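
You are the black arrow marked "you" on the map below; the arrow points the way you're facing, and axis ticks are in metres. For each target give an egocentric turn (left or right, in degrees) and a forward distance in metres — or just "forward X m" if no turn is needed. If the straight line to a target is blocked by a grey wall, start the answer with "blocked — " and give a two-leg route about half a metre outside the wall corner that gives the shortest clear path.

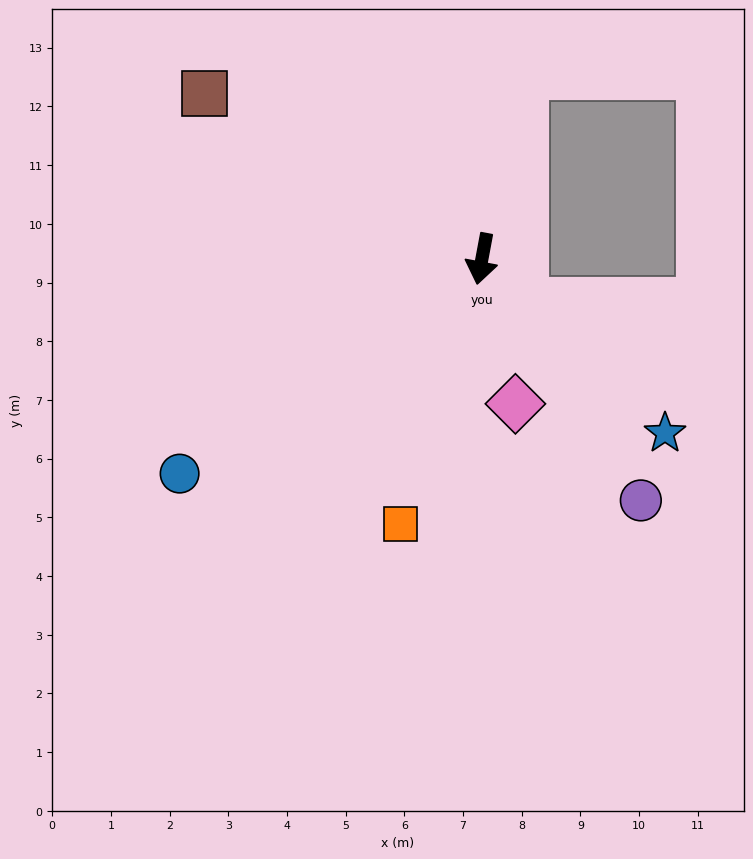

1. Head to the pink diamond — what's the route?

turn left 24°, forward 2.5 m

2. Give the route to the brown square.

turn right 110°, forward 5.5 m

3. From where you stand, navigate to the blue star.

turn left 57°, forward 4.3 m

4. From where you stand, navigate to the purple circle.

turn left 44°, forward 4.9 m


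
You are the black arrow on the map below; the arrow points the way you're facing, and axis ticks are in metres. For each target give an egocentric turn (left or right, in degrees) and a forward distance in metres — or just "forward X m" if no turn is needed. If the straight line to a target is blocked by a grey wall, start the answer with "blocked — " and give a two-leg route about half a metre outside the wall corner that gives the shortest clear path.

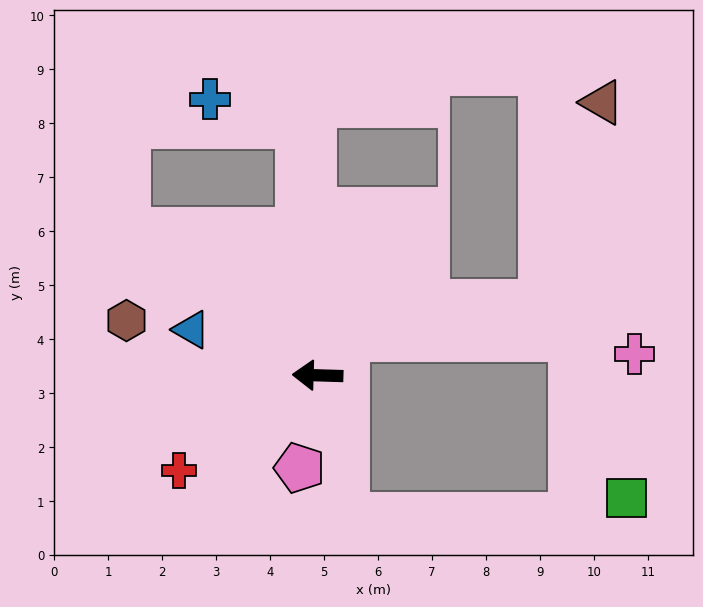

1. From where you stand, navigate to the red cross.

turn left 36°, forward 3.1 m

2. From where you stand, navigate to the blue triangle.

turn right 18°, forward 2.5 m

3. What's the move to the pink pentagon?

turn left 81°, forward 1.7 m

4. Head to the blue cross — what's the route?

blocked — turn right 84°, forward 4.6 m, then turn left 69°, forward 1.7 m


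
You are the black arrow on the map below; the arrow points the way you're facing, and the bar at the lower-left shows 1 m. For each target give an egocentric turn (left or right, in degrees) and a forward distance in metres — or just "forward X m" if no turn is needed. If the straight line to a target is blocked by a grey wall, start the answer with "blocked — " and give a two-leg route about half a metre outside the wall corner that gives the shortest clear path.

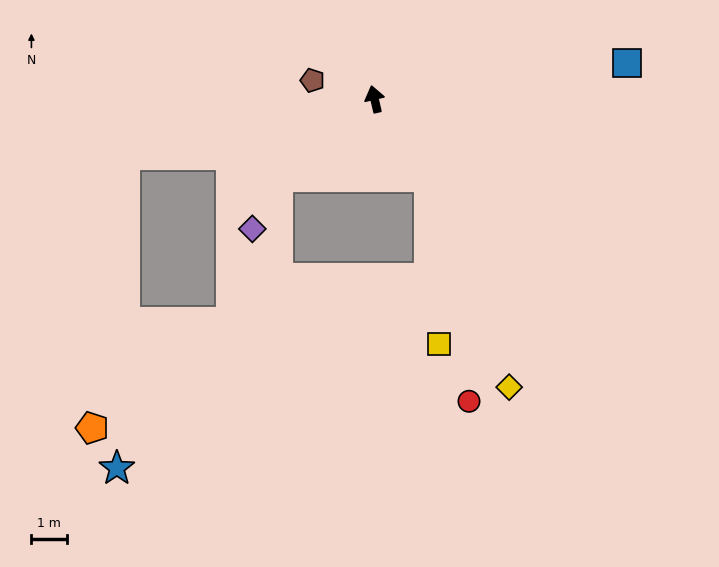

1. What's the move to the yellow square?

blocked — turn right 158°, forward 2.7 m, then turn right 32°, forward 4.7 m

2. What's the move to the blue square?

turn right 95°, forward 7.1 m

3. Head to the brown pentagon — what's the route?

turn left 60°, forward 1.8 m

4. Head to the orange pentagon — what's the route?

blocked — turn left 90°, forward 7.1 m, then turn left 70°, forward 7.7 m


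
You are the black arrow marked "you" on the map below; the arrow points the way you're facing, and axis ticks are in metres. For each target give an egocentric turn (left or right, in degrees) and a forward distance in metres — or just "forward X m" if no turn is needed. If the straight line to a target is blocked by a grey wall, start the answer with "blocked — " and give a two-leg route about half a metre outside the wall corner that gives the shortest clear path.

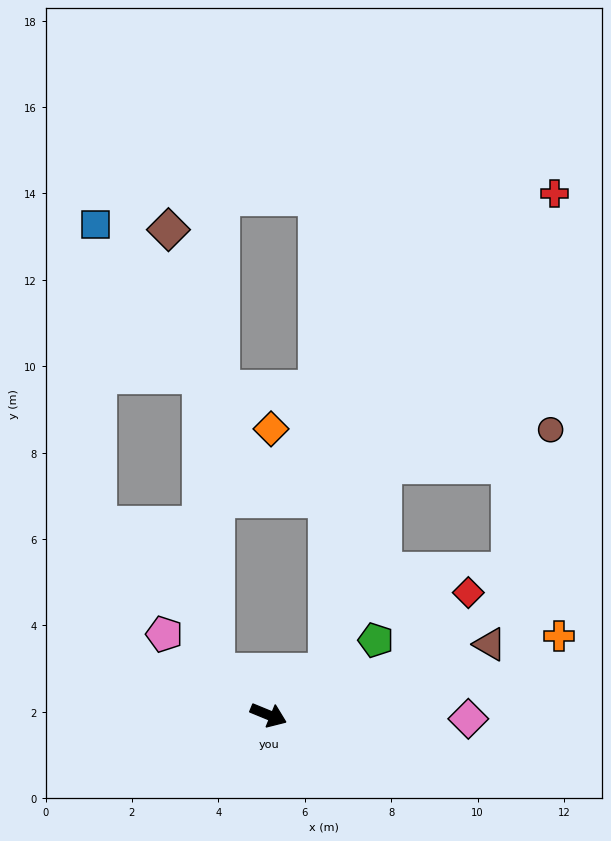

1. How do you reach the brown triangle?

turn left 40°, forward 5.4 m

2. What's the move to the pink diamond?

turn left 21°, forward 4.6 m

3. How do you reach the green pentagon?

turn left 57°, forward 3.0 m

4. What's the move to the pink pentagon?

turn left 165°, forward 3.1 m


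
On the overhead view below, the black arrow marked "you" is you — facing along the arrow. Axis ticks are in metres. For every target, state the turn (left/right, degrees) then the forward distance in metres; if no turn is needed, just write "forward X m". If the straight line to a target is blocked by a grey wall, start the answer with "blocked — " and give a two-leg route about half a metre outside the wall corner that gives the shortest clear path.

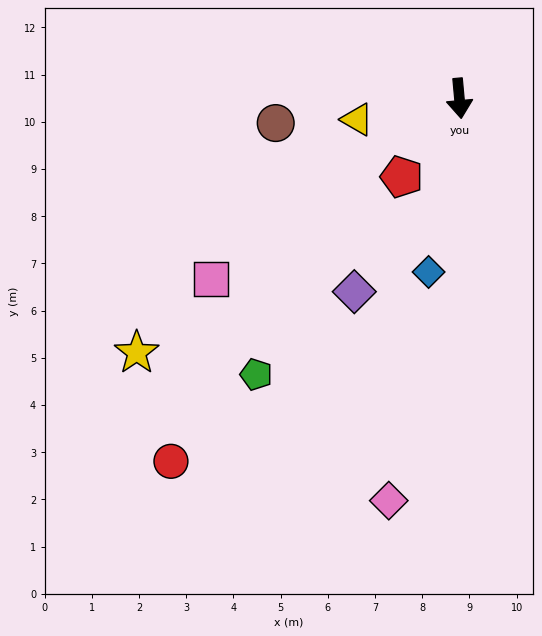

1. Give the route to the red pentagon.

turn right 42°, forward 2.1 m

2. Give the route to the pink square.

turn right 59°, forward 6.5 m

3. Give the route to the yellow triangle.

turn right 84°, forward 2.2 m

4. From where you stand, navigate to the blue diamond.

turn right 15°, forward 3.7 m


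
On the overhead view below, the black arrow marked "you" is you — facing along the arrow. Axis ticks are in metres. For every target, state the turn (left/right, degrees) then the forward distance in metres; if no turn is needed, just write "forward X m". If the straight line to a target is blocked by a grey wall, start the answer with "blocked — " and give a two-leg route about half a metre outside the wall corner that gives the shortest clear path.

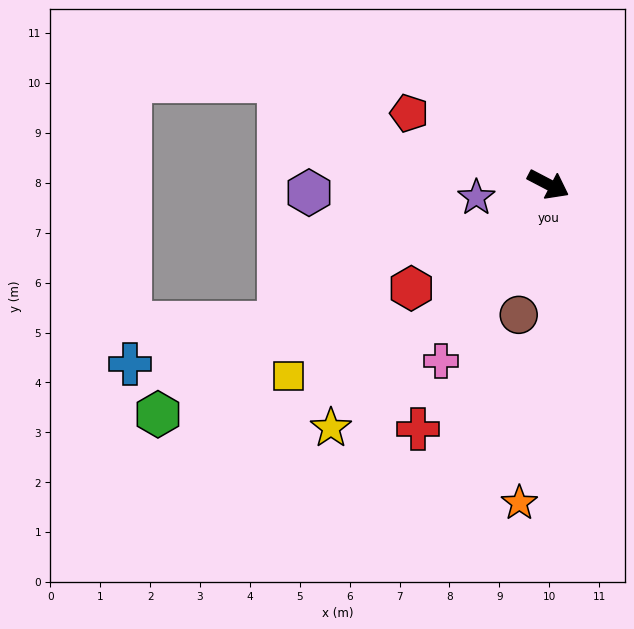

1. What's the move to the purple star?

turn right 142°, forward 1.5 m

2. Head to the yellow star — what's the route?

turn right 104°, forward 6.5 m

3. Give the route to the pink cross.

turn right 94°, forward 4.1 m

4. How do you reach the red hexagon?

turn right 115°, forward 3.4 m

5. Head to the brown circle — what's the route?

turn right 75°, forward 2.7 m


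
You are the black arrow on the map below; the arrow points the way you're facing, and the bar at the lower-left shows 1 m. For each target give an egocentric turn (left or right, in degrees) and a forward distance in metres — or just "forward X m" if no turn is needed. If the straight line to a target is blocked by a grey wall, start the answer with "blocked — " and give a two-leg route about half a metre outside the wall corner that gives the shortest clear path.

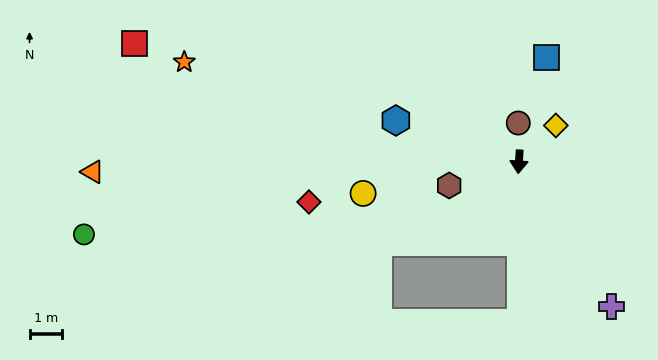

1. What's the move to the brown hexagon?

turn right 68°, forward 2.3 m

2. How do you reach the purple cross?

turn left 36°, forward 5.3 m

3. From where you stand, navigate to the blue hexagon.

turn right 105°, forward 4.0 m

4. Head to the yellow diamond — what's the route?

turn left 138°, forward 1.6 m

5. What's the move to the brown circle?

turn right 175°, forward 1.2 m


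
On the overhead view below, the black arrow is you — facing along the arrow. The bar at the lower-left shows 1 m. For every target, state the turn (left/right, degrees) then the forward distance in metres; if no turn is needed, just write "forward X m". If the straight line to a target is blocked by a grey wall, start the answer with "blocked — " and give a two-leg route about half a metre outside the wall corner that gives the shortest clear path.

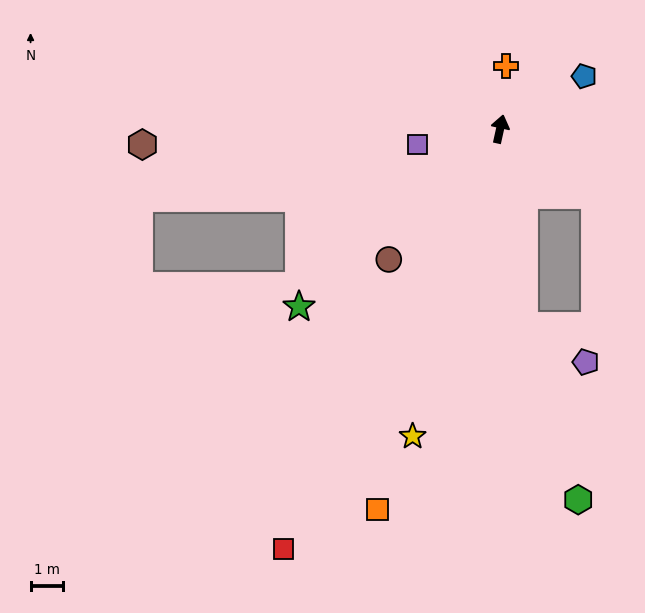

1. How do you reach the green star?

turn left 144°, forward 8.2 m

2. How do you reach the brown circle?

turn left 152°, forward 5.2 m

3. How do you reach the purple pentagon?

blocked — turn right 161°, forward 6.0 m, then turn left 53°, forward 2.2 m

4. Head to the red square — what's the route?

turn left 165°, forward 14.4 m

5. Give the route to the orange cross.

turn left 7°, forward 1.9 m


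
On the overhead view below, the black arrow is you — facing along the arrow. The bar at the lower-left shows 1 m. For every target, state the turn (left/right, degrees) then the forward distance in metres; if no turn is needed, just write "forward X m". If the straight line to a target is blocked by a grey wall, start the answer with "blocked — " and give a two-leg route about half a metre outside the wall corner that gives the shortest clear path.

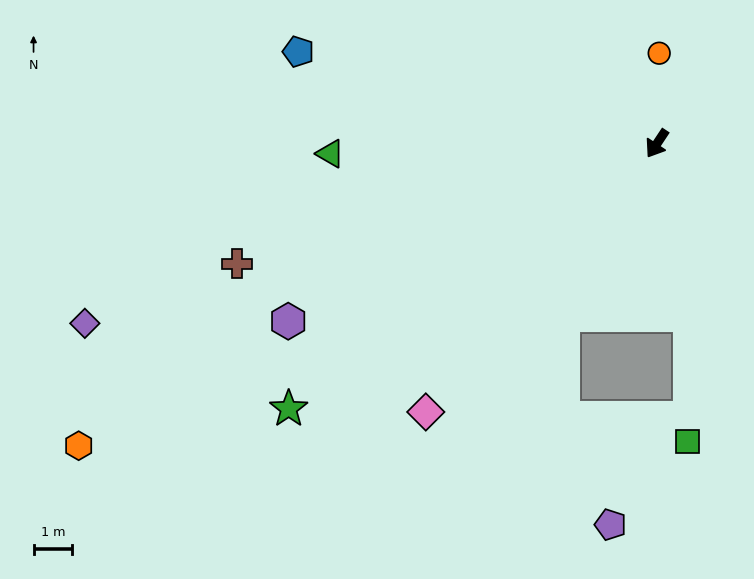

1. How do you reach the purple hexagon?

turn right 31°, forward 10.5 m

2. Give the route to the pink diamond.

turn right 7°, forward 9.1 m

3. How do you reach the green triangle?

turn right 55°, forward 8.4 m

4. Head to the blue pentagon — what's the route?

turn right 71°, forward 9.5 m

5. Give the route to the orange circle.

turn right 148°, forward 2.3 m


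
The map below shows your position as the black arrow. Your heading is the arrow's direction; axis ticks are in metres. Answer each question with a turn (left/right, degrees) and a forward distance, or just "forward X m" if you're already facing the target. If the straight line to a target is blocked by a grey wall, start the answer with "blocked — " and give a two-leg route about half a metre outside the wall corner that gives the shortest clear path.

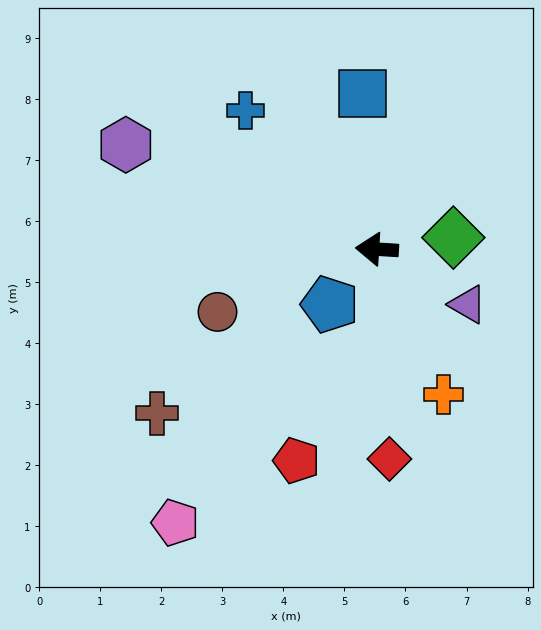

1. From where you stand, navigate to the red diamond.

turn left 97°, forward 3.4 m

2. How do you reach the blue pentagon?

turn left 53°, forward 1.2 m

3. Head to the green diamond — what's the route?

turn right 168°, forward 1.3 m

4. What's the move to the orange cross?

turn left 118°, forward 2.6 m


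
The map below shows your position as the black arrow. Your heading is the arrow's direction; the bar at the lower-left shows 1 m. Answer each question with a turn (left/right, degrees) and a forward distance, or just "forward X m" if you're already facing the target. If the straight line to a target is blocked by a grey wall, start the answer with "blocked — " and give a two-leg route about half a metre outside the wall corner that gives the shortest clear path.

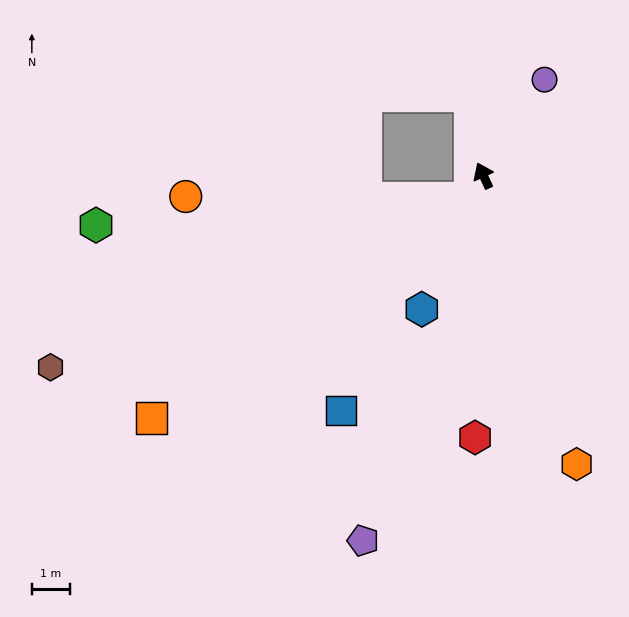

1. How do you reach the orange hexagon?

turn left 173°, forward 7.9 m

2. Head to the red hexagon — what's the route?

turn left 153°, forward 6.8 m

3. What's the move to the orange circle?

blocked — turn left 125°, forward 0.7 m, then turn right 60°, forward 7.4 m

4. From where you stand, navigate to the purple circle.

turn right 57°, forward 3.0 m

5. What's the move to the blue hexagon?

turn left 131°, forward 3.8 m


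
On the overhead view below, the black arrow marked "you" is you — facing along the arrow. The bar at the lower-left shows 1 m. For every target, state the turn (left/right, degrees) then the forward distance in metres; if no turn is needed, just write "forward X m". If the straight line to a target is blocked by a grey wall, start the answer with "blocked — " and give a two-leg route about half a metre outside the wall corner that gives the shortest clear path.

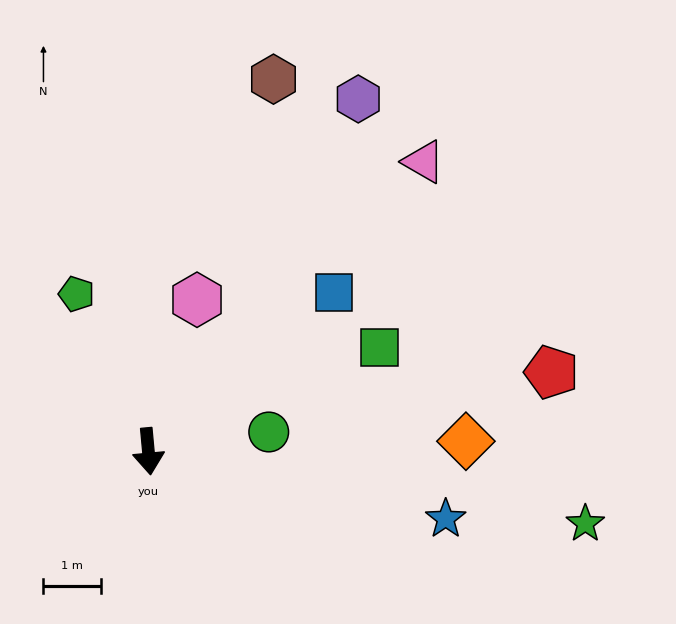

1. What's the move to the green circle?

turn left 94°, forward 2.1 m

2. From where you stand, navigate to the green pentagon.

turn right 161°, forward 3.0 m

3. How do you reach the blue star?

turn left 72°, forward 5.3 m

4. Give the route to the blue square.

turn left 125°, forward 4.3 m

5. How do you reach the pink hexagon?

turn left 157°, forward 2.8 m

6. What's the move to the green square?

turn left 109°, forward 4.4 m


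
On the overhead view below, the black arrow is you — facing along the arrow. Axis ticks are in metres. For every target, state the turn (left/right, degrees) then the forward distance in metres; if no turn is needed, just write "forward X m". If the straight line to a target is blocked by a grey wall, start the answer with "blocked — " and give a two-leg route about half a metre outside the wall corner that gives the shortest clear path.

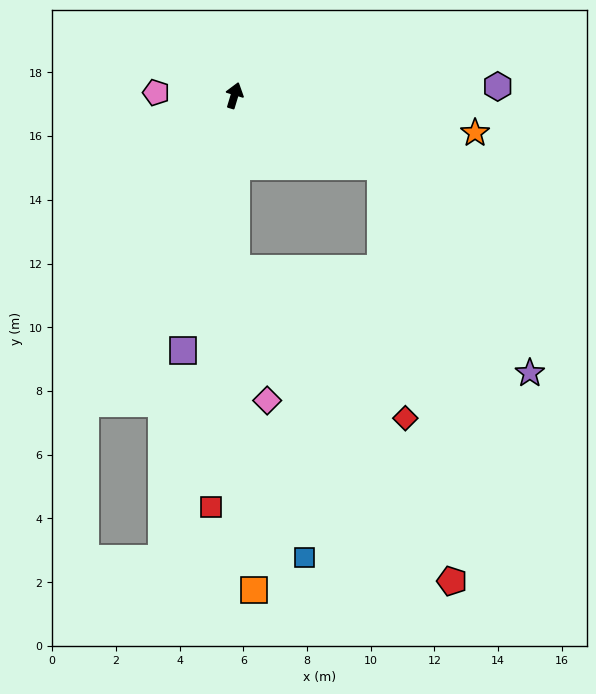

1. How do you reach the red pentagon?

blocked — turn right 163°, forward 5.4 m, then turn left 34°, forward 11.9 m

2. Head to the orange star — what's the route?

turn right 82°, forward 7.6 m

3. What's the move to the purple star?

blocked — turn right 99°, forward 5.1 m, then turn right 28°, forward 8.0 m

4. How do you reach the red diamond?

blocked — turn right 163°, forward 5.4 m, then turn left 48°, forward 7.1 m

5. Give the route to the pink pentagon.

turn left 105°, forward 2.5 m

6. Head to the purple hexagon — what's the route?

turn right 71°, forward 8.3 m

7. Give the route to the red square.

turn right 166°, forward 12.9 m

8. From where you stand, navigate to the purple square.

turn right 175°, forward 8.2 m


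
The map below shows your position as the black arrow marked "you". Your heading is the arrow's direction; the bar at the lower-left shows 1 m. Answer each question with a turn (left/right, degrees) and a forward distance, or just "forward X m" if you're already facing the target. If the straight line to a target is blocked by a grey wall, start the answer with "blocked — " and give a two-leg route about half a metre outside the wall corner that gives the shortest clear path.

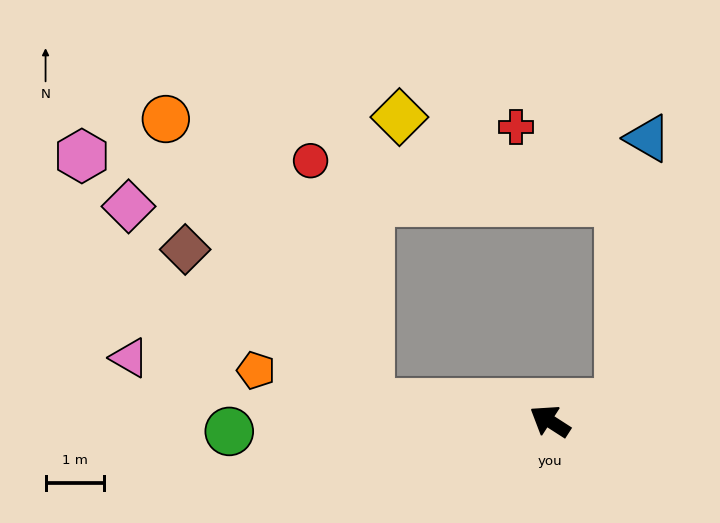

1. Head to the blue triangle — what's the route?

blocked — turn right 133°, forward 1.2 m, then turn left 70°, forward 4.6 m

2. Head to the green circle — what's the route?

turn left 35°, forward 5.5 m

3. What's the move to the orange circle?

blocked — turn left 27°, forward 3.1 m, then turn right 49°, forward 6.0 m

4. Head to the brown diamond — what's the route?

blocked — turn left 27°, forward 3.1 m, then turn right 34°, forward 4.1 m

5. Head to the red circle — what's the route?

blocked — turn left 27°, forward 3.1 m, then turn right 71°, forward 4.3 m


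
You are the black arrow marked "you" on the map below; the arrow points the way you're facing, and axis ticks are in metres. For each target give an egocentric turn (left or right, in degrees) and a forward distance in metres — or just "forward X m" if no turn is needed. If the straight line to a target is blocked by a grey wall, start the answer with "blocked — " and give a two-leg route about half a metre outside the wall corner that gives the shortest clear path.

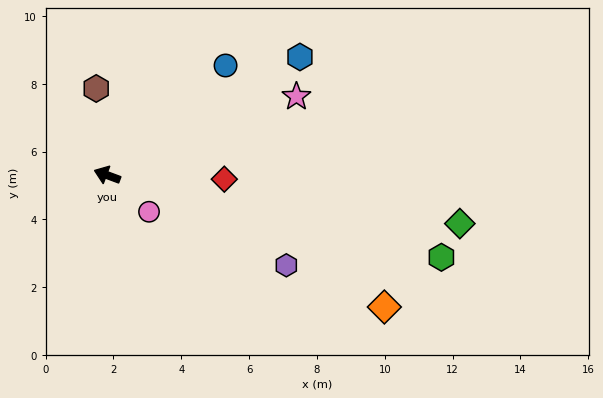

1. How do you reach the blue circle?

turn right 117°, forward 4.8 m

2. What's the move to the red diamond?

turn right 162°, forward 3.5 m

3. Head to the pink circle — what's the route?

turn left 159°, forward 1.6 m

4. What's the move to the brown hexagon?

turn right 62°, forward 2.6 m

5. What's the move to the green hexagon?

turn right 173°, forward 10.2 m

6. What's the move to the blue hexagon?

turn right 128°, forward 6.7 m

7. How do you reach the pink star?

turn right 137°, forward 6.0 m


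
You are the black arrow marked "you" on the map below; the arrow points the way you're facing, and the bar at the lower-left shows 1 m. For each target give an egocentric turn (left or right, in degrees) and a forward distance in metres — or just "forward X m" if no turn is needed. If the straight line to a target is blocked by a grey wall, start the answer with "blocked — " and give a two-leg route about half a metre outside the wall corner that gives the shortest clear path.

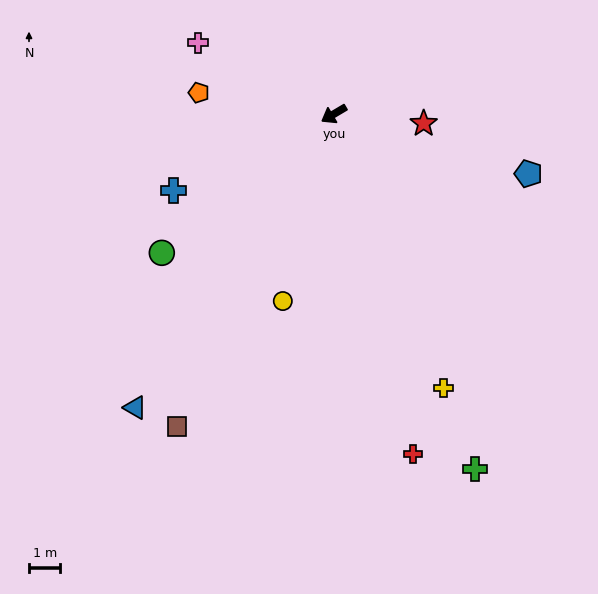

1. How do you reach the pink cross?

turn right 58°, forward 4.9 m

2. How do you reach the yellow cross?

turn left 81°, forward 9.4 m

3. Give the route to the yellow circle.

turn left 44°, forward 6.2 m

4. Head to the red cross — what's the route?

turn left 72°, forward 11.1 m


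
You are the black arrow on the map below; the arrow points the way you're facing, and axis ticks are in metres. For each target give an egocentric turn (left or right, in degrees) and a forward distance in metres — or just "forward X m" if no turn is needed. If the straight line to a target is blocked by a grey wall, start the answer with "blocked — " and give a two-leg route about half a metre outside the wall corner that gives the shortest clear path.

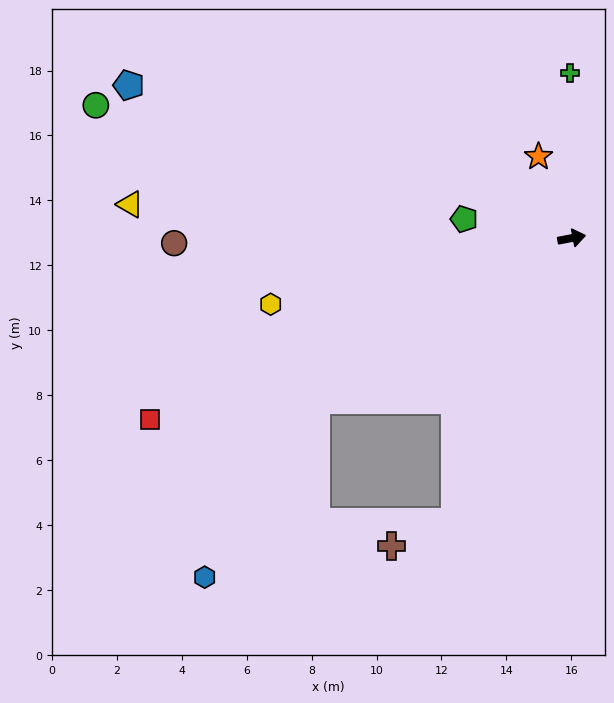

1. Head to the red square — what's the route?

turn right 168°, forward 14.1 m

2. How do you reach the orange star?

turn left 101°, forward 2.7 m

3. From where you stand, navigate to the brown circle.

turn left 170°, forward 12.2 m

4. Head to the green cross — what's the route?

turn left 80°, forward 5.1 m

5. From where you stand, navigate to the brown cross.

blocked — turn right 123°, forward 9.4 m, then turn right 47°, forward 2.1 m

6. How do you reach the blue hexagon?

blocked — turn right 158°, forward 9.3 m, then turn left 25°, forward 6.4 m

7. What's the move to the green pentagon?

turn left 159°, forward 3.4 m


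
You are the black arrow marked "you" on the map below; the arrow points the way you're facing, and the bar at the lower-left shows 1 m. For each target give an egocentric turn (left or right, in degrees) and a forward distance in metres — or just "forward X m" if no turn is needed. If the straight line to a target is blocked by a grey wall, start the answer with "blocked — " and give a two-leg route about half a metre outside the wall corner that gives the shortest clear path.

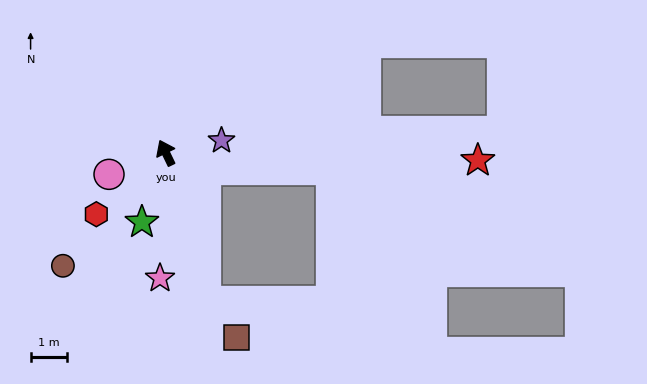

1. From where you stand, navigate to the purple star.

turn right 103°, forward 1.6 m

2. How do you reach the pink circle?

turn left 85°, forward 1.7 m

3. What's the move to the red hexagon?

turn left 106°, forward 2.6 m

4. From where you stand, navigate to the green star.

turn left 135°, forward 2.0 m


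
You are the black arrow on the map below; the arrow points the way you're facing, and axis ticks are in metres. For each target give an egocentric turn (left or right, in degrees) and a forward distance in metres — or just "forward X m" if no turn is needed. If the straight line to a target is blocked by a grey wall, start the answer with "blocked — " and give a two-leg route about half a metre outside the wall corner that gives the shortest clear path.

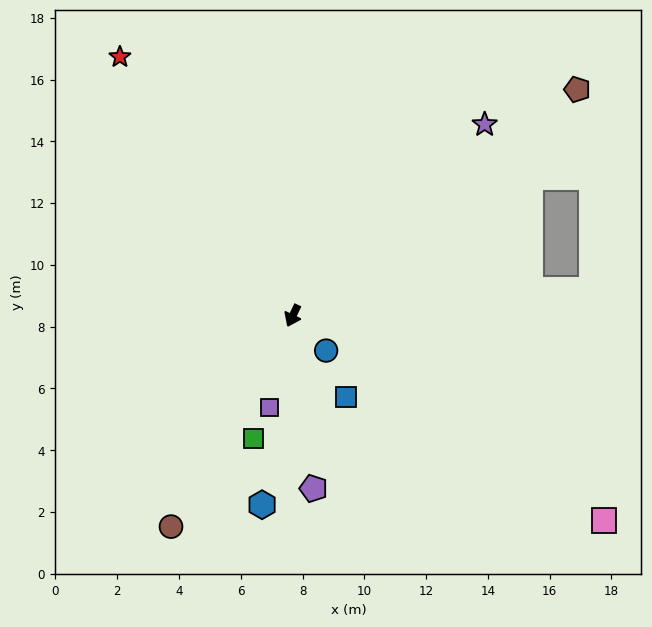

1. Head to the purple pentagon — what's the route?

turn left 32°, forward 5.6 m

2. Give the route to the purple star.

turn left 160°, forward 8.8 m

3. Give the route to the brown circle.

turn right 5°, forward 7.9 m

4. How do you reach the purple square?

turn left 11°, forward 3.1 m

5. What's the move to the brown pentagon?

turn left 154°, forward 11.8 m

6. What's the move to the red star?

turn right 121°, forward 10.1 m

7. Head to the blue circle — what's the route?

turn left 69°, forward 1.6 m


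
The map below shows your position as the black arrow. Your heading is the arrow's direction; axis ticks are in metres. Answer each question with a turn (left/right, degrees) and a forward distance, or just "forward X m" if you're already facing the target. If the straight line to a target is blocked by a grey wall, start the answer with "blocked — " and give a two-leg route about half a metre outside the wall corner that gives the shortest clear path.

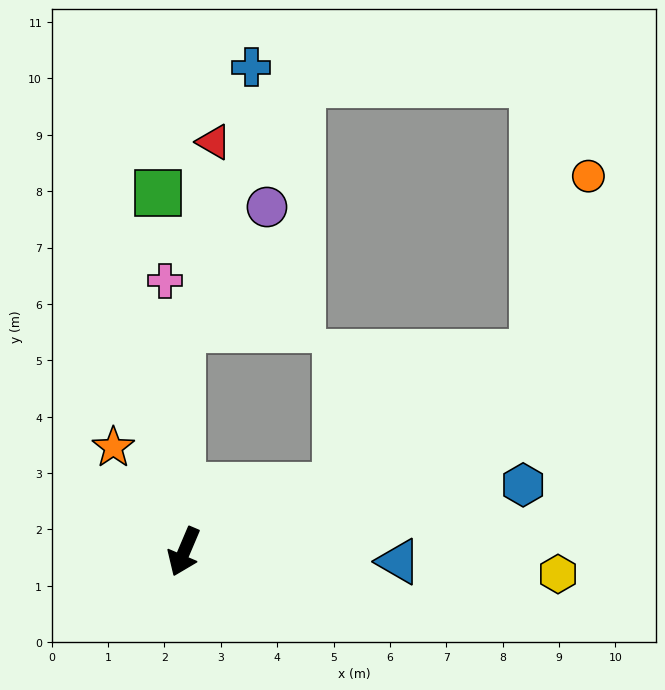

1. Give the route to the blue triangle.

turn left 110°, forward 3.8 m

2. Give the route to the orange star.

turn right 123°, forward 2.2 m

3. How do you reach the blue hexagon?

turn left 124°, forward 6.1 m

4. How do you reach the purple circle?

blocked — turn right 156°, forward 4.0 m, then turn right 36°, forward 2.6 m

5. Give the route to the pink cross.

turn right 153°, forward 4.8 m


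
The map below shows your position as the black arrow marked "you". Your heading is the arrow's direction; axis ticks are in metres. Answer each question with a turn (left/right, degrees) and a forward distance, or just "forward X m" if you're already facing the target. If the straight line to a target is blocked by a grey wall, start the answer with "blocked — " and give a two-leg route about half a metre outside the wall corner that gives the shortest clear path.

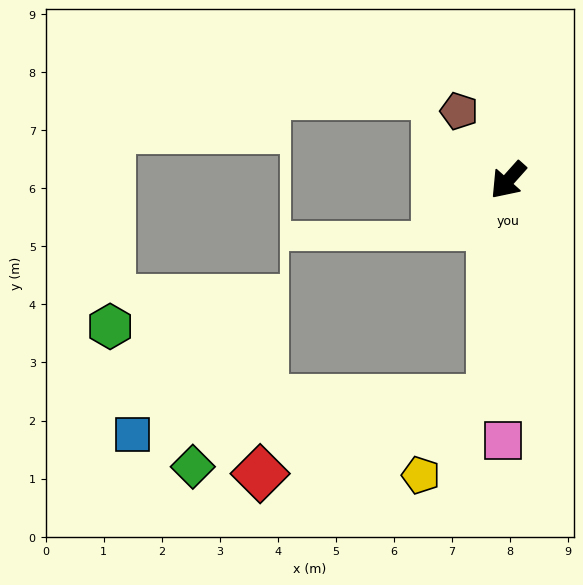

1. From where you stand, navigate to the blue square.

blocked — turn left 37°, forward 3.8 m, then turn right 79°, forward 6.2 m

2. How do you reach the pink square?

turn left 41°, forward 4.5 m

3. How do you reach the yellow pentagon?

blocked — turn left 37°, forward 3.8 m, then turn right 38°, forward 1.8 m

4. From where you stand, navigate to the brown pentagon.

turn right 103°, forward 1.5 m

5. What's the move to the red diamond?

blocked — turn left 37°, forward 3.8 m, then turn right 67°, forward 4.2 m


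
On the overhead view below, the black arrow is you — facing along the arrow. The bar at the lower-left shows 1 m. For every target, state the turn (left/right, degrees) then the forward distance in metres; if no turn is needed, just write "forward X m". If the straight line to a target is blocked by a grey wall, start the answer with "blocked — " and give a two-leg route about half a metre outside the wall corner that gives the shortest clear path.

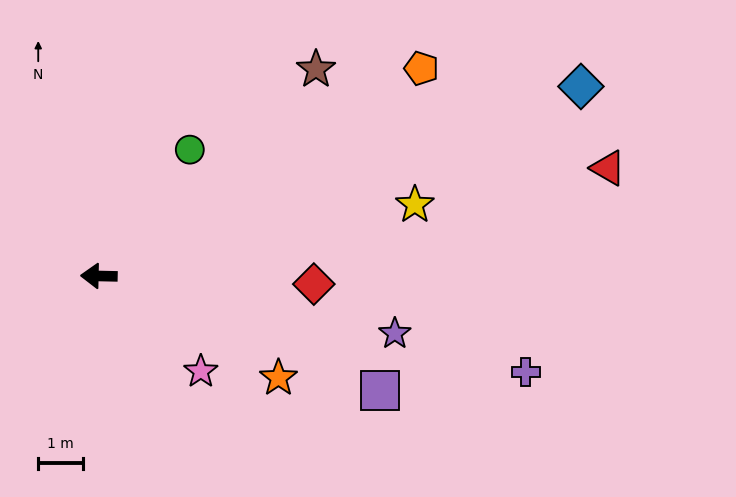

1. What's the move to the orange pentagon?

turn right 146°, forward 8.5 m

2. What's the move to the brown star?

turn right 135°, forward 6.6 m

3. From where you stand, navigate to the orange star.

turn left 152°, forward 4.6 m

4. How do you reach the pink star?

turn left 138°, forward 3.1 m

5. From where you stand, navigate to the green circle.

turn right 124°, forward 3.4 m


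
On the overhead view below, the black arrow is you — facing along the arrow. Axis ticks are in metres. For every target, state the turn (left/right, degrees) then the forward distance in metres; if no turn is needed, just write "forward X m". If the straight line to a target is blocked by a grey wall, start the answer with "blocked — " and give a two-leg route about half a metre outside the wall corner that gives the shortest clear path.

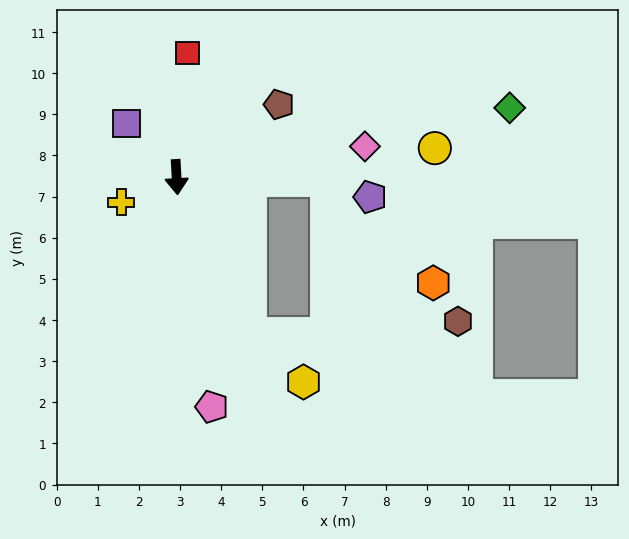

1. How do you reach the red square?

turn left 172°, forward 3.0 m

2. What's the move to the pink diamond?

turn left 96°, forward 4.6 m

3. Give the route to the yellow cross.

turn right 69°, forward 1.5 m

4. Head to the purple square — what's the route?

turn right 140°, forward 1.8 m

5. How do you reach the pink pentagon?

turn left 6°, forward 5.6 m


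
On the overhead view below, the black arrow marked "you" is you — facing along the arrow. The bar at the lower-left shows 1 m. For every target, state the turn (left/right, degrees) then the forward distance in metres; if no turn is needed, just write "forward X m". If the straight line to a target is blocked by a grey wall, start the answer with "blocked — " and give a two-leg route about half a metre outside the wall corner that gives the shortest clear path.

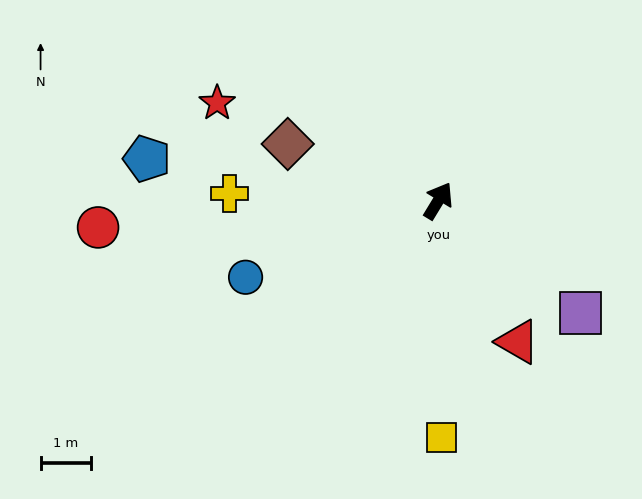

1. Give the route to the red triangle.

turn right 119°, forward 3.2 m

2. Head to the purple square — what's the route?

turn right 97°, forward 3.6 m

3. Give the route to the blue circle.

turn left 143°, forward 4.1 m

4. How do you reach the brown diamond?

turn left 101°, forward 3.2 m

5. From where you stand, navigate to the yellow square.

turn right 148°, forward 4.7 m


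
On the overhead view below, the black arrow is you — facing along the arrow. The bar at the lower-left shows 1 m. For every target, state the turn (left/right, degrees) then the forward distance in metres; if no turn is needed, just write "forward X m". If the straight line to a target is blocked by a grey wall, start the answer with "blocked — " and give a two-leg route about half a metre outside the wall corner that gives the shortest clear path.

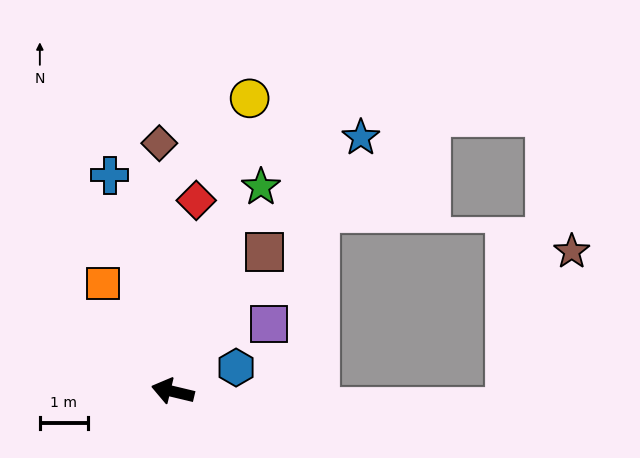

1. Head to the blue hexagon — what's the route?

turn right 146°, forward 1.4 m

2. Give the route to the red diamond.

turn right 84°, forward 4.0 m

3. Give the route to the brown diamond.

turn right 73°, forward 5.2 m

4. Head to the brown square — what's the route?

turn right 110°, forward 3.5 m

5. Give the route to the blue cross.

turn right 60°, forward 4.7 m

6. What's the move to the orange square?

turn right 44°, forward 2.7 m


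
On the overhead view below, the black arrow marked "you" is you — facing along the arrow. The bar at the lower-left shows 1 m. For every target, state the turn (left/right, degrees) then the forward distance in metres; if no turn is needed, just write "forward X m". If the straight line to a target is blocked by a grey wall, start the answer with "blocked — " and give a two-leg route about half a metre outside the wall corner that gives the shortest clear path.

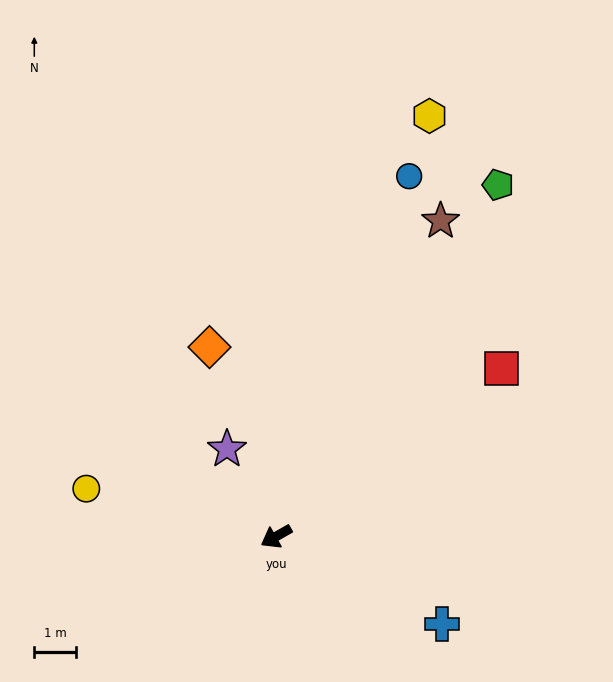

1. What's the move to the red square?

turn right 173°, forward 6.8 m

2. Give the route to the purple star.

turn right 90°, forward 2.4 m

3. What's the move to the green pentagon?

turn right 152°, forward 10.0 m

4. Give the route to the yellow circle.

turn right 44°, forward 4.7 m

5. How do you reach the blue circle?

turn right 140°, forward 9.2 m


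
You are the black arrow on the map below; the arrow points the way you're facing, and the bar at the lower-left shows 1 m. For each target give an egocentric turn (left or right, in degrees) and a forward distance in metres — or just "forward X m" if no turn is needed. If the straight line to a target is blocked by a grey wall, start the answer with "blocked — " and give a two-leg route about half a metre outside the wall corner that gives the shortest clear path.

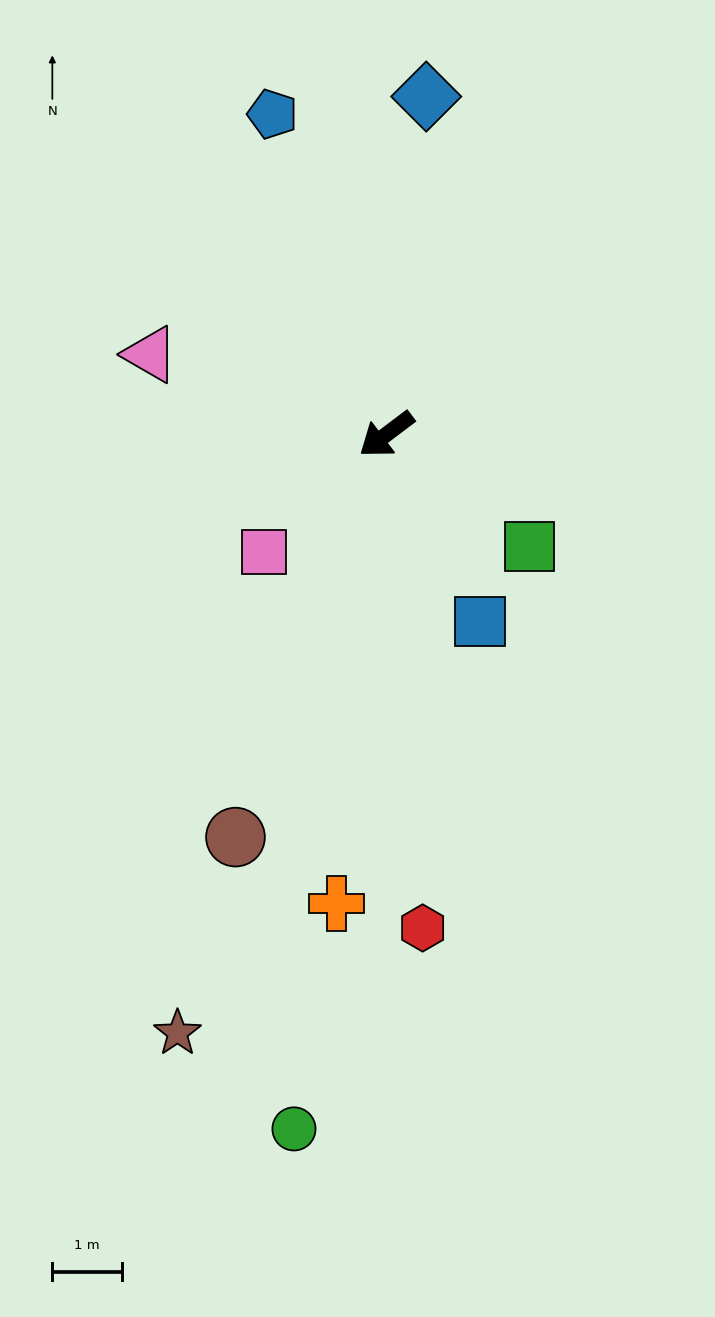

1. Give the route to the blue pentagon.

turn right 107°, forward 4.9 m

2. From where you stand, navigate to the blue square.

turn left 80°, forward 3.0 m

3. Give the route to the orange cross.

turn left 47°, forward 6.8 m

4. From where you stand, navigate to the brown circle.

turn left 32°, forward 6.2 m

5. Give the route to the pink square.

turn left 7°, forward 2.4 m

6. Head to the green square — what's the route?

turn left 105°, forward 2.6 m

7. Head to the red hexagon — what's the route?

turn left 57°, forward 7.1 m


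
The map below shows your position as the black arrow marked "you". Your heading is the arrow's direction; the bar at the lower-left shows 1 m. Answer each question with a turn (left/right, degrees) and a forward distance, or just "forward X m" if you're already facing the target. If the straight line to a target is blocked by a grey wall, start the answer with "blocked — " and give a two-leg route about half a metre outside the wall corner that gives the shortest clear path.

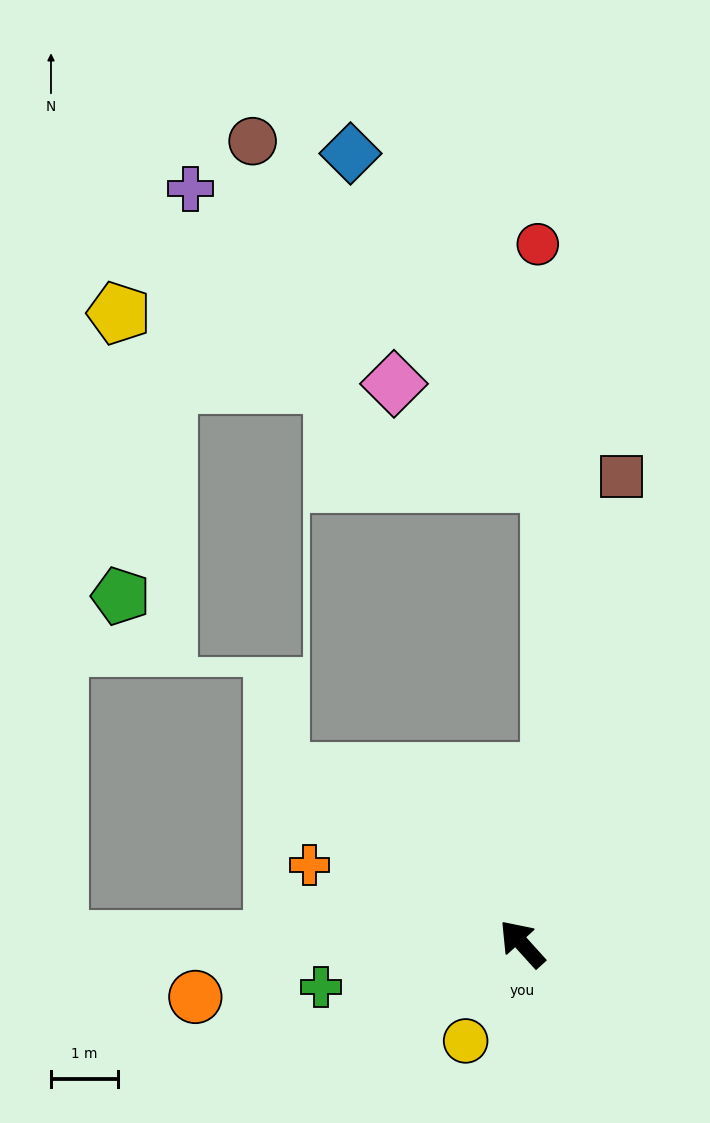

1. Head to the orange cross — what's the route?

turn left 28°, forward 3.4 m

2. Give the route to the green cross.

turn left 60°, forward 3.1 m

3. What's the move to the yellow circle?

turn left 108°, forward 1.7 m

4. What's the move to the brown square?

turn right 54°, forward 7.2 m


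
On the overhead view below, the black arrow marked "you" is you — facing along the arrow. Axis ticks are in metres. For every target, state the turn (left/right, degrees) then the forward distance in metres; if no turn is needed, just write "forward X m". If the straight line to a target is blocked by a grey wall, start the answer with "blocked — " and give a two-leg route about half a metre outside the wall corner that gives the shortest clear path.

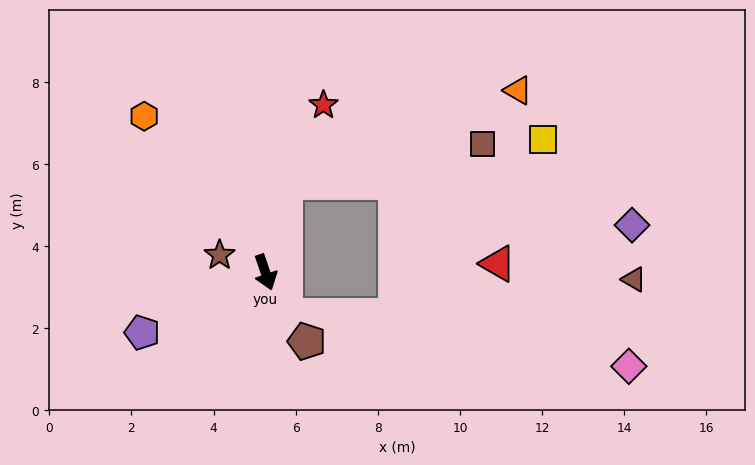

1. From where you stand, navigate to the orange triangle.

blocked — turn left 148°, forward 2.2 m, then turn right 55°, forward 6.1 m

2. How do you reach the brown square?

blocked — turn left 148°, forward 2.2 m, then turn right 66°, forward 4.9 m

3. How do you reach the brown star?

turn right 129°, forward 1.2 m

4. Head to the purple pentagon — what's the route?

turn right 83°, forward 3.3 m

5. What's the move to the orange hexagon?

turn right 161°, forward 4.8 m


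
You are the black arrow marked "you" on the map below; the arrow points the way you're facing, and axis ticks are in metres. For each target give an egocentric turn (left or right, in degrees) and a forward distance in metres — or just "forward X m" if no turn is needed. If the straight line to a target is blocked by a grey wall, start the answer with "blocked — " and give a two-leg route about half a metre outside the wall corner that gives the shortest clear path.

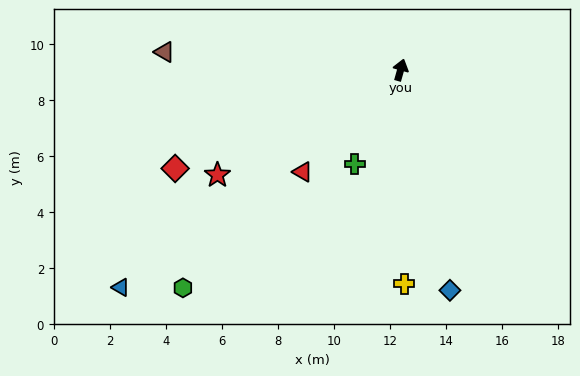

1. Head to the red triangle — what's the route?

turn left 152°, forward 5.1 m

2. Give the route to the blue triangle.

turn left 144°, forward 12.7 m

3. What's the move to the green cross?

turn left 170°, forward 3.7 m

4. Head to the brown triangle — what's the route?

turn left 101°, forward 8.5 m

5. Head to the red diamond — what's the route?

turn left 129°, forward 8.8 m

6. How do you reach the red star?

turn left 136°, forward 7.5 m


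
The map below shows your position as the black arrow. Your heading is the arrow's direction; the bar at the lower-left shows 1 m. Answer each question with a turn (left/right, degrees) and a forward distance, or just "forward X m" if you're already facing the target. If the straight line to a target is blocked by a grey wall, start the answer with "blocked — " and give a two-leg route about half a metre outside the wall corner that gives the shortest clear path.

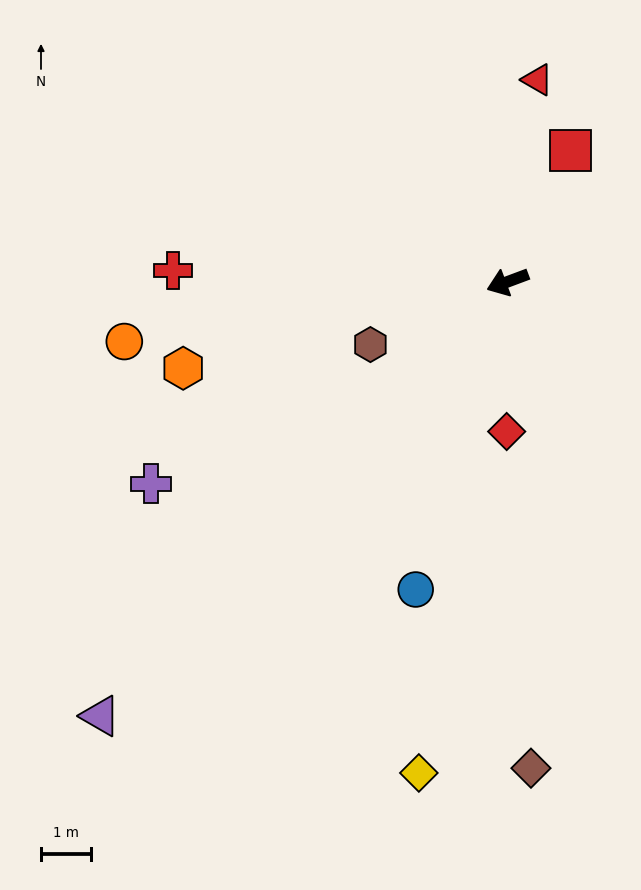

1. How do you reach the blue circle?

turn left 53°, forward 6.4 m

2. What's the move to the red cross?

turn right 22°, forward 6.7 m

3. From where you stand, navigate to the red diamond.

turn left 69°, forward 3.0 m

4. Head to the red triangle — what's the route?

turn right 119°, forward 4.1 m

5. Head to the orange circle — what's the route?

turn right 12°, forward 7.7 m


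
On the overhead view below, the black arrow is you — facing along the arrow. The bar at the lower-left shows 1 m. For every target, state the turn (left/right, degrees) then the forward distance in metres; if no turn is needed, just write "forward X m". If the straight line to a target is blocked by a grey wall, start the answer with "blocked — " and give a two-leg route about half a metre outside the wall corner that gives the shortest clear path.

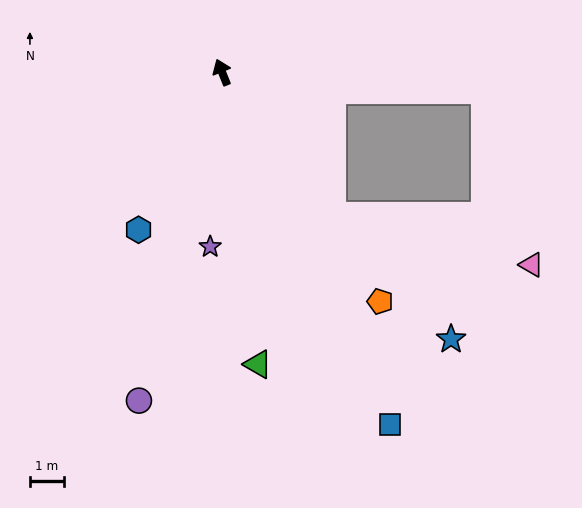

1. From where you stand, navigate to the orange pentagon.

turn right 167°, forward 8.2 m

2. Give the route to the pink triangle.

blocked — turn right 165°, forward 5.3 m, then turn left 40°, forward 6.1 m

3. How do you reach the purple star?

turn left 154°, forward 5.2 m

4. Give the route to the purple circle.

turn left 144°, forward 10.0 m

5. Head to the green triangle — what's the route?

turn left 165°, forward 8.7 m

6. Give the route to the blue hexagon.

turn left 130°, forward 5.3 m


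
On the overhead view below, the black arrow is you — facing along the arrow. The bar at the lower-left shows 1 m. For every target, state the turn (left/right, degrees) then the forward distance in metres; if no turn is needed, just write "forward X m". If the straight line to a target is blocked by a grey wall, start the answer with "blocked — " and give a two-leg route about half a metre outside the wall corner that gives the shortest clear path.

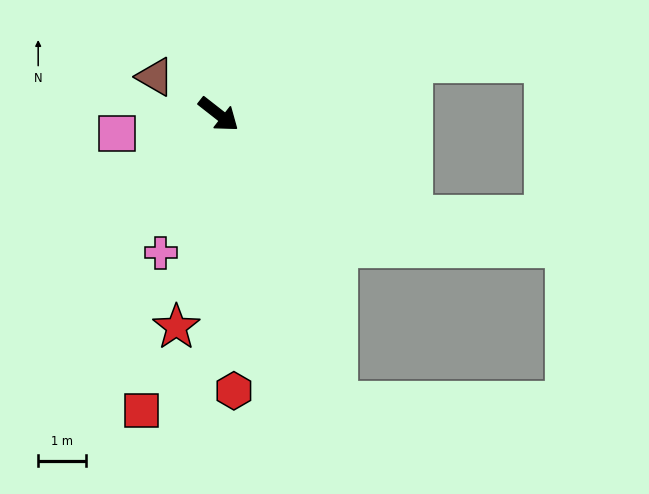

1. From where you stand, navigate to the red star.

turn right 63°, forward 4.5 m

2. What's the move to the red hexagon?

turn right 49°, forward 5.7 m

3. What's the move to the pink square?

turn right 131°, forward 2.1 m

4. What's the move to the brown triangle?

turn right 173°, forward 1.5 m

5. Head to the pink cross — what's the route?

turn right 75°, forward 3.1 m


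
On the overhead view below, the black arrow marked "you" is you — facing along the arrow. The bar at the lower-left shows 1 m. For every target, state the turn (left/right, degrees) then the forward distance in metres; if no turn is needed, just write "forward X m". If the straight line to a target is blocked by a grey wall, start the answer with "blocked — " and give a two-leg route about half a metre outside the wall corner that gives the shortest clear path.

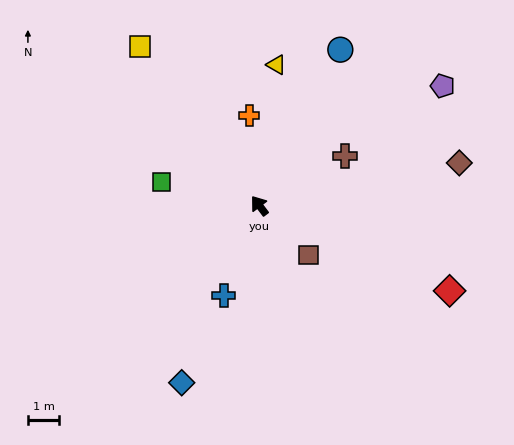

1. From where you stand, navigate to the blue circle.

turn right 65°, forward 5.6 m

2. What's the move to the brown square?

turn right 172°, forward 2.2 m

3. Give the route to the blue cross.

turn left 121°, forward 3.1 m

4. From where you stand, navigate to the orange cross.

turn right 31°, forward 2.9 m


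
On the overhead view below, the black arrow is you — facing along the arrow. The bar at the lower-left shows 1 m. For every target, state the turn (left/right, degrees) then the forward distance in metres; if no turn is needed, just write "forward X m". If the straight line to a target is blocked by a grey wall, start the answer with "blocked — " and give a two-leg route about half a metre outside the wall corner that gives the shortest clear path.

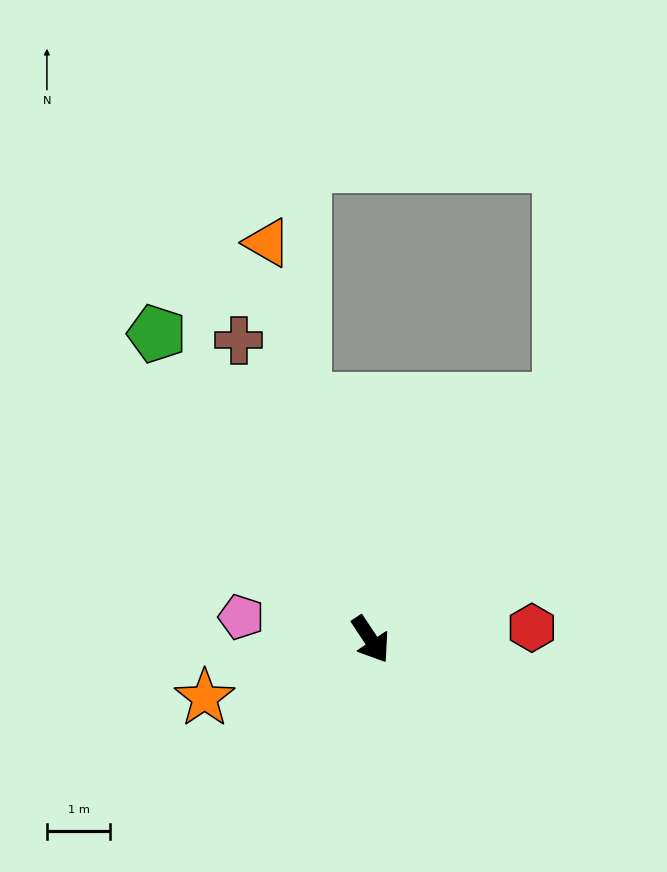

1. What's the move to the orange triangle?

turn left 161°, forward 6.5 m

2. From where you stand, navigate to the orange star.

turn right 104°, forward 2.8 m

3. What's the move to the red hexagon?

turn left 61°, forward 2.6 m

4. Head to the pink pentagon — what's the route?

turn right 133°, forward 2.1 m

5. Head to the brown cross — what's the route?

turn left 170°, forward 5.2 m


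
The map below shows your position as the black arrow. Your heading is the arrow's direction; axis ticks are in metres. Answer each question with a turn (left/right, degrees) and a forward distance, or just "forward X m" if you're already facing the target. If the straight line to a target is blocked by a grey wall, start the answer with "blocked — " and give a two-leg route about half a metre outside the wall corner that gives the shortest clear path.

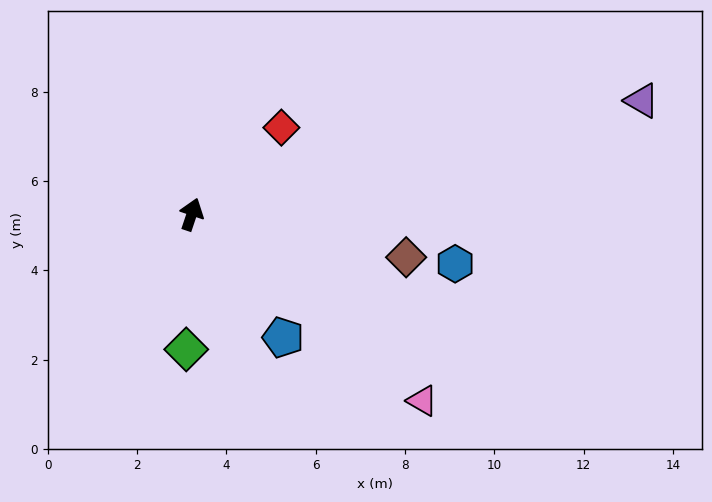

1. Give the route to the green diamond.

turn right 164°, forward 3.0 m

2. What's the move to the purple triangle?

turn right 57°, forward 10.4 m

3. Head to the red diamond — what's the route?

turn right 27°, forward 2.8 m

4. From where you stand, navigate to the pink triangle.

turn right 110°, forward 6.6 m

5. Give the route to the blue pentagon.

turn right 125°, forward 3.4 m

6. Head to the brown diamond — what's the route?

turn right 83°, forward 4.9 m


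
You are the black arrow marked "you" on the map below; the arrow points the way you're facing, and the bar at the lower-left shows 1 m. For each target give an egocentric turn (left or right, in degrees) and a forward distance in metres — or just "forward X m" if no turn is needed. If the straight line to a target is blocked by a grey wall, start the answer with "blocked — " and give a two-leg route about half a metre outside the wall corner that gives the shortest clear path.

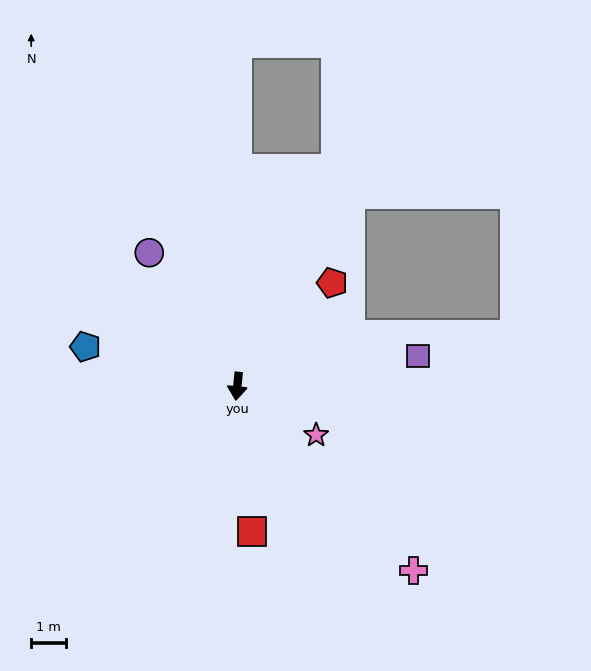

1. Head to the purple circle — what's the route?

turn right 141°, forward 4.6 m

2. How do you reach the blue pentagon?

turn right 99°, forward 4.5 m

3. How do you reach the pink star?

turn left 64°, forward 2.7 m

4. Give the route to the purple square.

turn left 105°, forward 5.3 m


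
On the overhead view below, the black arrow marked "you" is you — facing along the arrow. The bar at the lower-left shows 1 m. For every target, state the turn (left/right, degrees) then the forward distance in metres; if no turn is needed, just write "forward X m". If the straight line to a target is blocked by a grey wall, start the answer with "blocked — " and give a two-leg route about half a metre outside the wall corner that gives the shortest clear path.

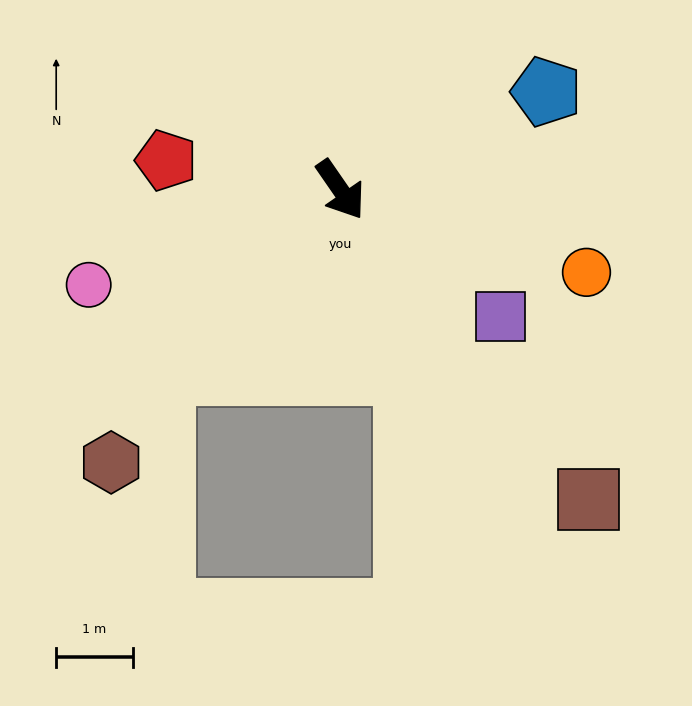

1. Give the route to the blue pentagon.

turn left 81°, forward 3.0 m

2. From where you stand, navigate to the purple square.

turn left 17°, forward 2.7 m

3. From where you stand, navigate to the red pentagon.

turn right 134°, forward 2.3 m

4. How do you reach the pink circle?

turn right 104°, forward 3.5 m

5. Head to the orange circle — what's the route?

turn left 37°, forward 3.4 m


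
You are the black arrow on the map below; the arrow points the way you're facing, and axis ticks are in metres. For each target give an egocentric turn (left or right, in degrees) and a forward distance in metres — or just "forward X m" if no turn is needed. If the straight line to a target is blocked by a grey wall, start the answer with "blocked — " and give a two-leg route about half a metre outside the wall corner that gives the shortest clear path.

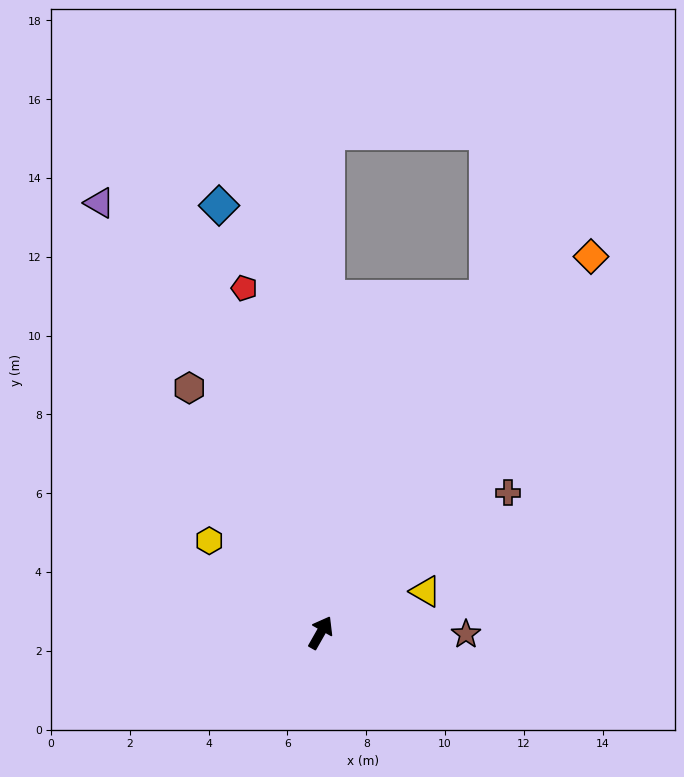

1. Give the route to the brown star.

turn right 61°, forward 3.7 m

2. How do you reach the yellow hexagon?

turn left 80°, forward 3.7 m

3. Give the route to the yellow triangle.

turn right 39°, forward 2.9 m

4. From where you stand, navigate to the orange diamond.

turn right 6°, forward 11.8 m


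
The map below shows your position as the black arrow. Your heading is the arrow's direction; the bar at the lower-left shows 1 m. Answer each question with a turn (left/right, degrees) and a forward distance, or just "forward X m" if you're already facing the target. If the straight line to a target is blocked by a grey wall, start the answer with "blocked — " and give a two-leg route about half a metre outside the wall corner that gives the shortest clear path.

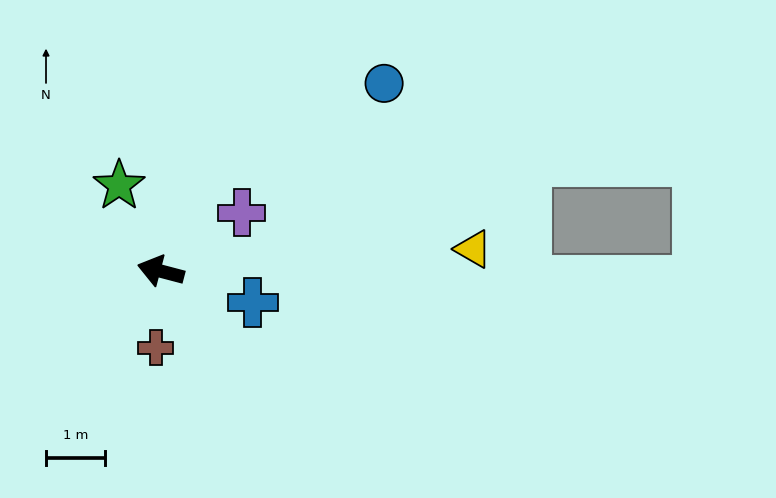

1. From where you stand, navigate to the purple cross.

turn right 129°, forward 1.7 m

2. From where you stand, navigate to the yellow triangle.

turn right 161°, forward 5.3 m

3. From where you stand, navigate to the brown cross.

turn left 101°, forward 1.3 m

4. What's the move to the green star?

turn right 49°, forward 1.6 m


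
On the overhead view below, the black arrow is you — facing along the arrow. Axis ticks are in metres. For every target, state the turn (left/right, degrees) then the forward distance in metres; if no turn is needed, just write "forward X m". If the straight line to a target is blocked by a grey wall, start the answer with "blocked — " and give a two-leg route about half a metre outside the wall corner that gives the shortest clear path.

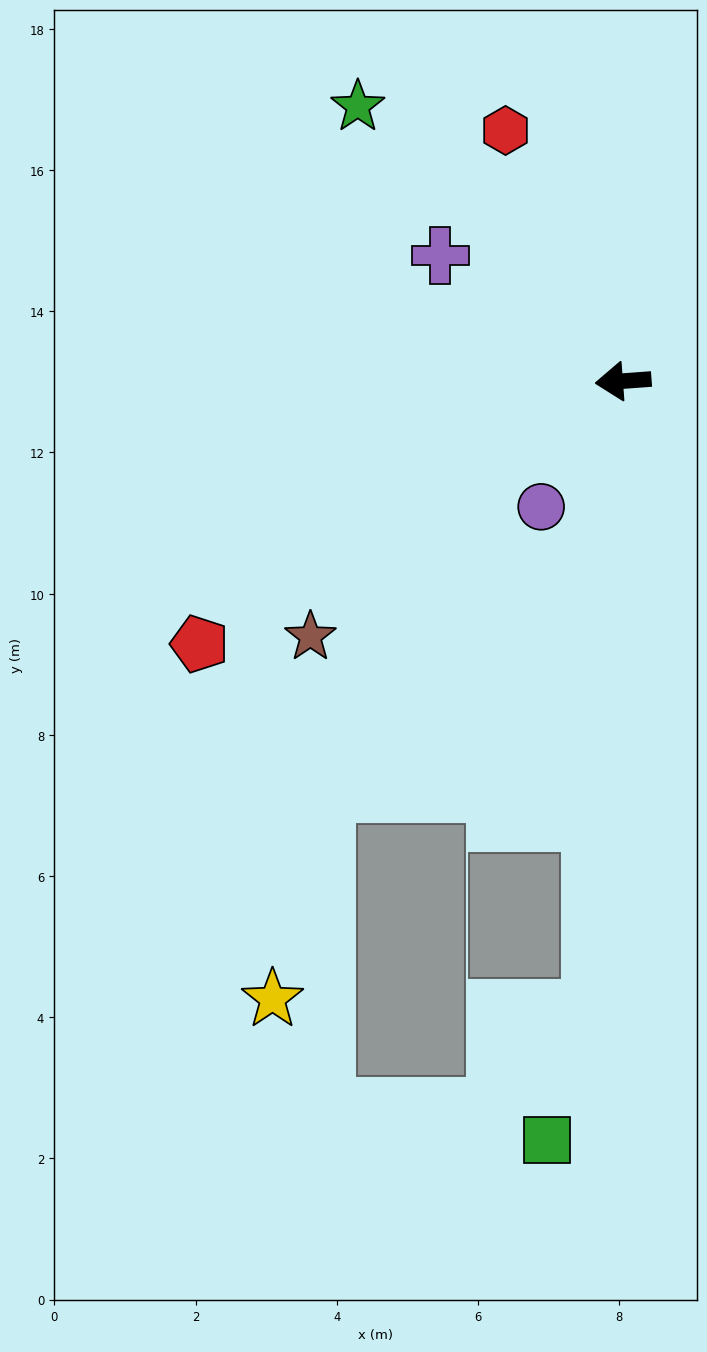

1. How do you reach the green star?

turn right 50°, forward 5.4 m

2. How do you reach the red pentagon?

turn left 28°, forward 7.1 m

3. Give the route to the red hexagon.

turn right 69°, forward 3.9 m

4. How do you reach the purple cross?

turn right 39°, forward 3.1 m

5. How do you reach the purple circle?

turn left 53°, forward 2.1 m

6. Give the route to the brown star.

turn left 35°, forward 5.7 m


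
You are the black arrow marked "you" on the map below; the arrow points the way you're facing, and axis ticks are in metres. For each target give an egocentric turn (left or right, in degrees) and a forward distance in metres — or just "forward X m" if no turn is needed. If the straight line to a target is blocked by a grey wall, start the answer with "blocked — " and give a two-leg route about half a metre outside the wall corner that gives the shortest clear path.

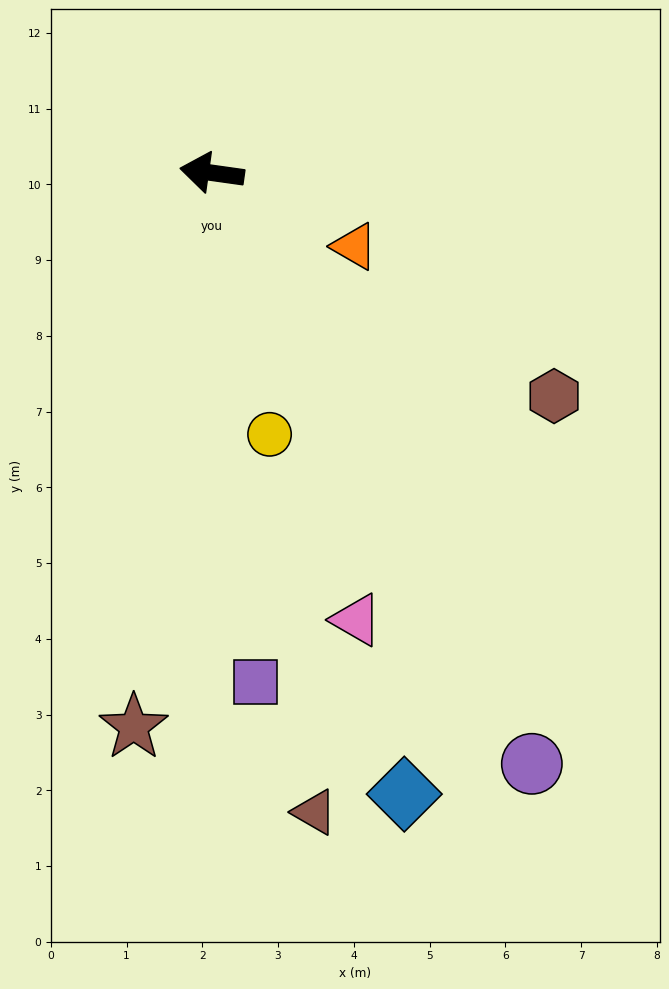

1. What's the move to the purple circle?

turn left 126°, forward 8.9 m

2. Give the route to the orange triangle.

turn left 161°, forward 2.1 m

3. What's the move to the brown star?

turn left 90°, forward 7.4 m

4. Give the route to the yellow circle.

turn left 110°, forward 3.5 m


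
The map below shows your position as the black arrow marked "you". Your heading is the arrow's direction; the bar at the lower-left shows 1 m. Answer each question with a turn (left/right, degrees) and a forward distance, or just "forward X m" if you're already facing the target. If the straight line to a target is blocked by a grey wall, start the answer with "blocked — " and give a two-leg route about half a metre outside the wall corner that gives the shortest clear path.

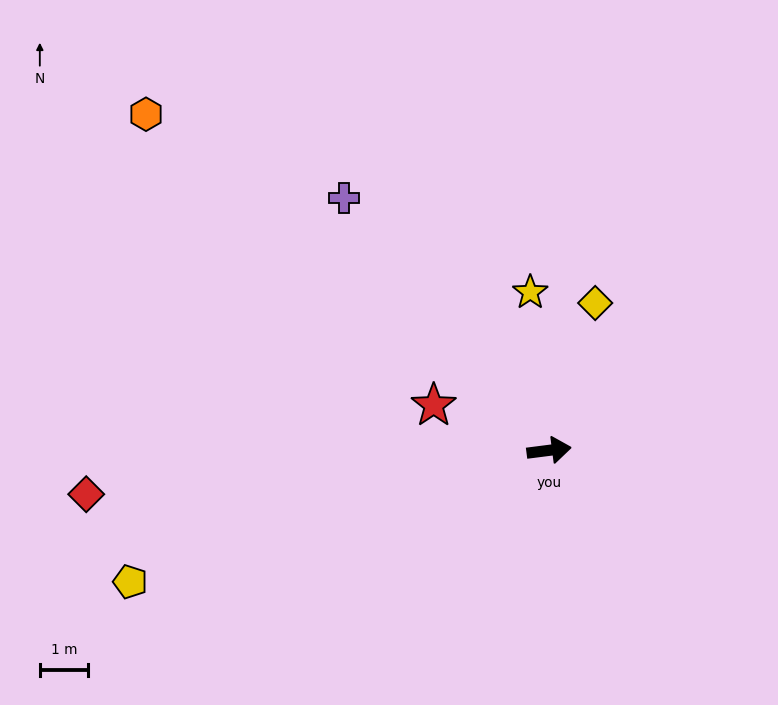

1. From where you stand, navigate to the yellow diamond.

turn left 65°, forward 3.2 m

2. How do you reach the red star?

turn left 151°, forward 2.6 m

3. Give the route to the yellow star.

turn left 90°, forward 3.3 m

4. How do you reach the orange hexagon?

turn left 133°, forward 10.9 m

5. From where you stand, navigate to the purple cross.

turn left 122°, forward 6.8 m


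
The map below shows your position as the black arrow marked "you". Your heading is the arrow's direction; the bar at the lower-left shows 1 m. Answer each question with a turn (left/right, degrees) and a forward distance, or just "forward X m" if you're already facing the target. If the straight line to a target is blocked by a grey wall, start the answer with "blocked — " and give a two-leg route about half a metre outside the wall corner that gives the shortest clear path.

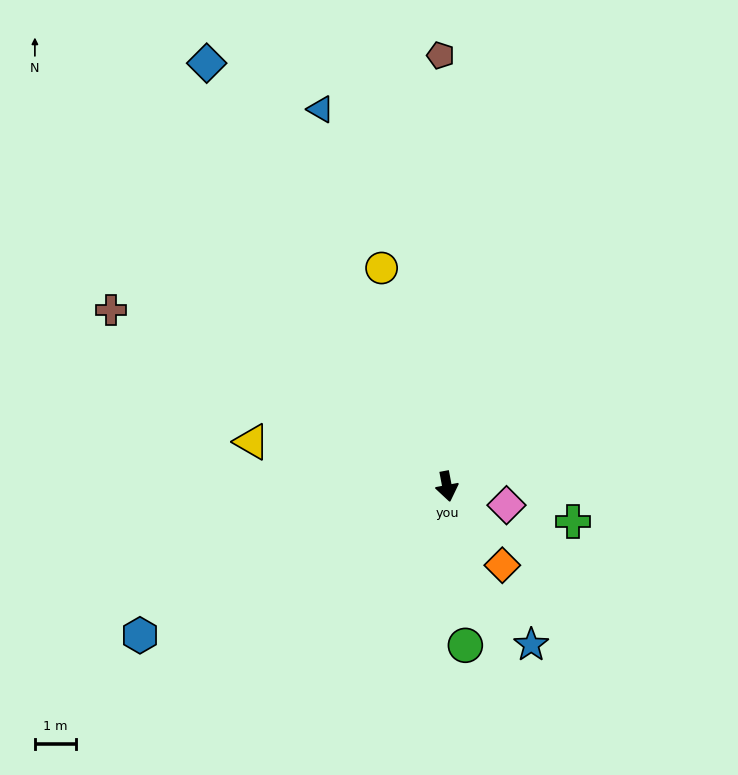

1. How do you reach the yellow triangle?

turn right 114°, forward 4.9 m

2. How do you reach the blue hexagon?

turn right 75°, forward 8.3 m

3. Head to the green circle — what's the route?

turn right 4°, forward 3.9 m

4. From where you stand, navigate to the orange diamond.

turn left 24°, forward 2.3 m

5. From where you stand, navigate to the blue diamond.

turn right 161°, forward 11.8 m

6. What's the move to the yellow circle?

turn right 174°, forward 5.5 m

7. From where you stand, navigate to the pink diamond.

turn left 62°, forward 1.5 m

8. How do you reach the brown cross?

turn right 128°, forward 9.2 m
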